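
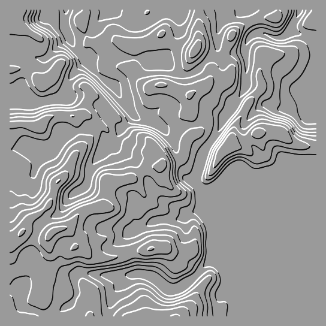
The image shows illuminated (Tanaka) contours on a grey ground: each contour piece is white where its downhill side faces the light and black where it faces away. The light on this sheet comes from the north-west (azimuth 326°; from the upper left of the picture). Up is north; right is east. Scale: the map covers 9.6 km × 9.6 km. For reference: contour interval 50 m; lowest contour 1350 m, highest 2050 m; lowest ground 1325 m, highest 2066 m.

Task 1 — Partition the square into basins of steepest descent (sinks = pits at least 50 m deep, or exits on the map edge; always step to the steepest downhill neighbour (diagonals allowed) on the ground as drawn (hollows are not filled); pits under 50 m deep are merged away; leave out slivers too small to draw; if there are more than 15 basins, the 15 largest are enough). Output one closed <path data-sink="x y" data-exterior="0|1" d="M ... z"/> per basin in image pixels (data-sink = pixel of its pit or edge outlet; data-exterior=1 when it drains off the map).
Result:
<path data-sink="299 10" data-exterior="1" d="M316 10l-117 0-1 34-11 24 5 23-3 4 0 17 7 23-8 4-4 17-3 3-18 6-4-12-8-10-4-4-17-7-44-45-22-3-11-8-11 7-12-12-10-2 11-17 7-5 2-8-17-10-13-2 0 289 306 0z"/><path data-sink="66 10" data-exterior="1" d="M86 10l-76 0 0 16 13 3 17 10-2 8-7 5-6 12-6 4 11 3 12 12 11-7 11 8 22 3 44 45 17 7 4 4 8 10 4 12 18-6 3-3 4-17 8-4-7-23 0-17 3-4-5-19 2-12 5-8-22-9-10-9-11 7-19 4-14-4-14 2-13-1-6-6-4-13 5-10z"/><path data-sink="112 10" data-exterior="1" d="M199 10l-112 0-6 13 4 13 6 6 13 1 14-2 14 4 19-4 11-7 10 9 23 8 4-11z"/>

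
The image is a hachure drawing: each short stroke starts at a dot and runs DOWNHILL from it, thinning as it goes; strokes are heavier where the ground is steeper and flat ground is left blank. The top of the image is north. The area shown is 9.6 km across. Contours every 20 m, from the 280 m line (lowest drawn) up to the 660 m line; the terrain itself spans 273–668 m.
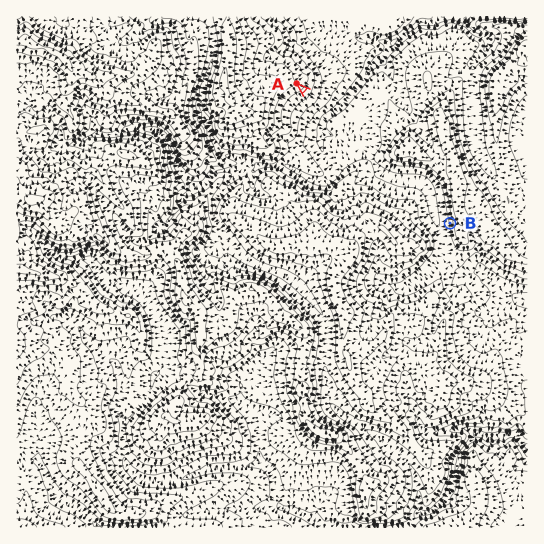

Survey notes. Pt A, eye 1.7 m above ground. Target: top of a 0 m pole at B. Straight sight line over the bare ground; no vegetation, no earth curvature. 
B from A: yes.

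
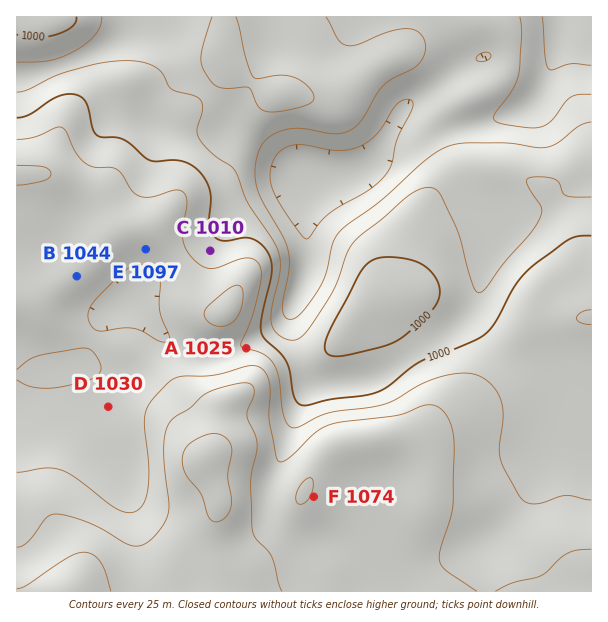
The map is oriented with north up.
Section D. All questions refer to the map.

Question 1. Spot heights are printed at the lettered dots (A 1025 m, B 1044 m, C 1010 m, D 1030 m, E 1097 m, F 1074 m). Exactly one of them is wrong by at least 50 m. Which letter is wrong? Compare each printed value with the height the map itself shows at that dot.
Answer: E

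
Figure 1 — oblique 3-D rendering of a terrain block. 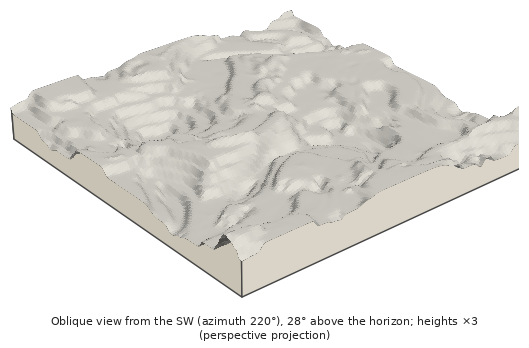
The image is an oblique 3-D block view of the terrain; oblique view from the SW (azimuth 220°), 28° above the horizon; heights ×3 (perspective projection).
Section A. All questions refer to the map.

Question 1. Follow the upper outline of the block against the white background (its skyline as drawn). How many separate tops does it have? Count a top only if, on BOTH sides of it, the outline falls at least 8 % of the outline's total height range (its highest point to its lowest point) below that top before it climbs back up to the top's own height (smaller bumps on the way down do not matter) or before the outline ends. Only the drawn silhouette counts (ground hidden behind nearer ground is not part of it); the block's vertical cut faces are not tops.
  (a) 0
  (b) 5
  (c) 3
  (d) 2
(d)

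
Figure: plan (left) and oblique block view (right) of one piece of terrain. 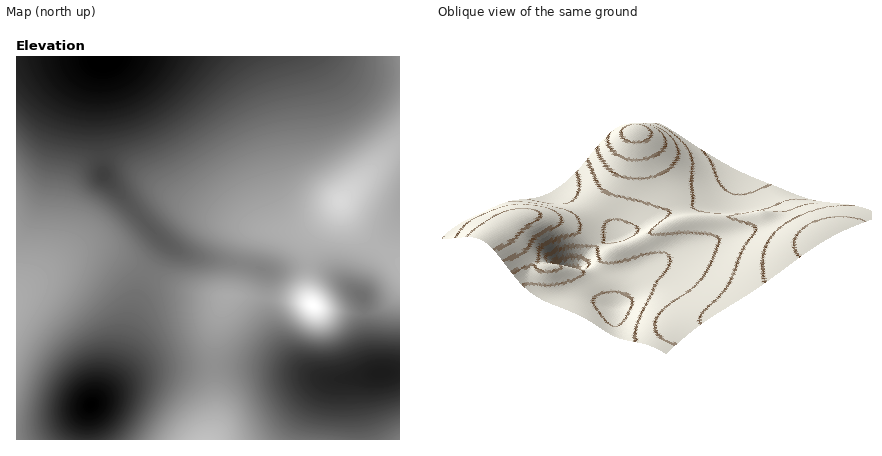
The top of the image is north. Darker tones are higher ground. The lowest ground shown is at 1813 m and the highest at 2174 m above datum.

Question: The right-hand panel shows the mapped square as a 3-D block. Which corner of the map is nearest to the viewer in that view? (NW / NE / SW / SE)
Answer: NE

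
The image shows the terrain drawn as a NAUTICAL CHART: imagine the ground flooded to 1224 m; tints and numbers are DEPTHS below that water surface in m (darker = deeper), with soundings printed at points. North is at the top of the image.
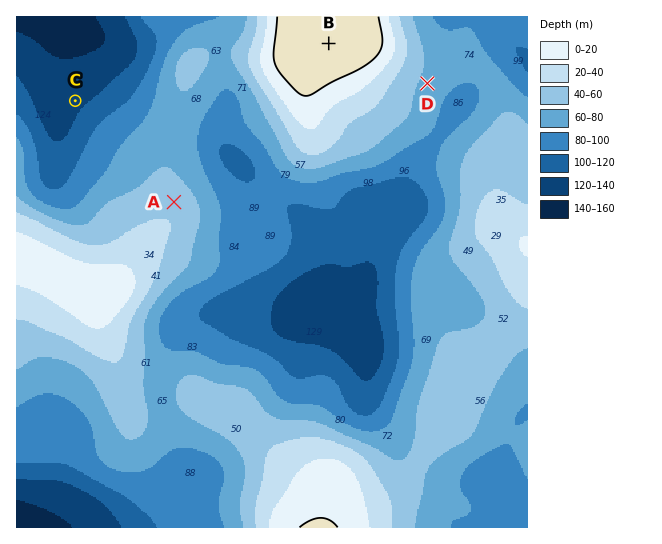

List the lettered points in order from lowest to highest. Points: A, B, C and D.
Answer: C D A B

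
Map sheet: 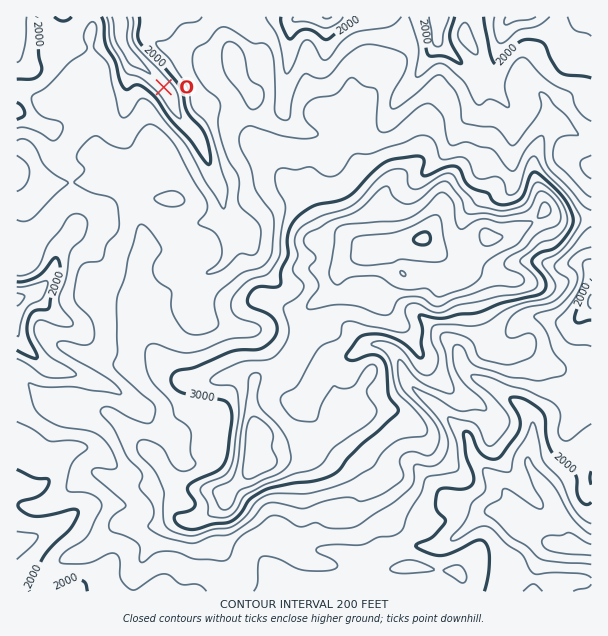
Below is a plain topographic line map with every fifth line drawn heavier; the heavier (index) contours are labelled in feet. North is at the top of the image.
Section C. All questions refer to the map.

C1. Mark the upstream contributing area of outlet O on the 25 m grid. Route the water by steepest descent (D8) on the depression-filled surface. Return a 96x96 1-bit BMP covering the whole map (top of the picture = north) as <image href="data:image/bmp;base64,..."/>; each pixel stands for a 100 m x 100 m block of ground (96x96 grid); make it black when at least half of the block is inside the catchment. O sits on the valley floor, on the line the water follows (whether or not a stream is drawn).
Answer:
<image width="96" height="96" href="data:image/bmp;base64,Qk2+BAAAAAAAAD4AAAAoAAAAYAAAAGAAAAABAAEAAAAAAIAEAAATCwAAEwsAAAIAAAAAAAAA////AAAAAAAAAAAAAAAAAAAAAAAAAAAAAAAAAAAAAAAAAAAAAAAAAAAAAAAAAAAAAAAAAAAAAAAAAAAAAAAAAAAAAAAAAAAAAAAAAAAAAAAAAAAAAAAAAAAAAAAAAAAAAAAAAAAAAAAAAAAAAAAAAAAAAAAAAAAAAAAAAAAAAAAAAAAAAAAAAAAAAAAAAAAAAAAAAAAAAAAAAAAAAAAAAAAAAAAAAAAAAAAAAAAAAAAAAAAAAAAAAAAAAAAAAAAAAAAAAAAAAAAAAAAAAAAAAAAAAAAAAAAAAAAAAAAAAAAAAAAAAAAAAAAAAAAAAAAAAAAAAAAAAAAAAAAAAAAAAAAAAAAAAAAAAAAAAAAAAAAAAAAAAAAAAAAAAAAAAAAAAAAAAAAAAAAAAAAAAAAAAAAAAAAAAAAAAAAAAAAAAAAAAAAAAAAAAAAAAAAAAAAAAAAAAAAAAAAAAAAAAAAAAAAAAAAAAAAAAAAAAAAAAAAAAAAAAAAAAAAAAAAAAAAAAAAAAAAAAAAAAAAAAAAAAAAAAAAAAAAAAAAAAAAAAAAAAAAAAAAAAAAAAAAAAAAPwQAAAAAAAAAAAAAf/8AAAAAAAAAAAAA///AAAAAAAAAAAAB///gAAAAAAAAAAAD///wAAAAAAAAAAAH///4AAAAAAAAAAAP///4AAAAAAAAAAAP///8AAAAAAAAAAAP///8AAAAAAAAAAAf///8AAAAAAAAAAAf///8AAAAAAAAAAAf///8AAAAAAAAAAAf///+AAAAAAAAAAAf////AAAAAAAAAAAf////wAAAAAAAAAA/////4AAAAAAAAAA/////8AAAAAAAAAA/////8AAAAAAAAAA/////8AAAAAAAAAAf////+AAAAAAAAAAf/////AAAAAAAAAAf/////wAAAAAAAAAf/////gAAAAAAAAAf/////AAAAAAAAAAf////+AAAAAAAAAAf////4AAAAAAAAAAf////wAAAAAAAAAAf////gAAAAAAAAAAf////AAAAAAAAAAAf///+AAAAAAAAAAAP///8AAAAAAAAAAAB///4AAAAAAAAAAAB///wAAAAAAAAAAAB///gAAAAAAAAAAAB///gAAAAAAAAAAAB///AAAAAAAAAAAAB//+AAAAAAAAAAAAD//8AAAAAAAAAAAAD//4AAAAAAAAAAAAH//wAAAAAAAAAAAAH//gAAAAAAAAAAAAP//gAAAAAAAAAAAAP//gAAAAAAAAAAAAP//gAAAAAAAAAAAAP//gAAAAAAAAAAAAP//gAAAAAAAAAAAAP//wAAAAAAAAAAAAH//wAAAAAAAAAAAAD//gAAAAAAAAAAAAB//AAAAAAAAAAAAAA/+AAAAAAAAAAAAAAf+AAAAAAAAAAAAAAACAAAAAAAAAAAAAAAAAAAAAAAAAAAAAAAAAAAAAAAAAAAAAAAAAAAAAAAAAAAAAAAAAAAAAAAAAAAAAAAAAAAAAAAAAAAAAAAAAAAAAAAAAAAAAAAAAAAAAAAAAAAAAAAAAAAAAAAAAA="/>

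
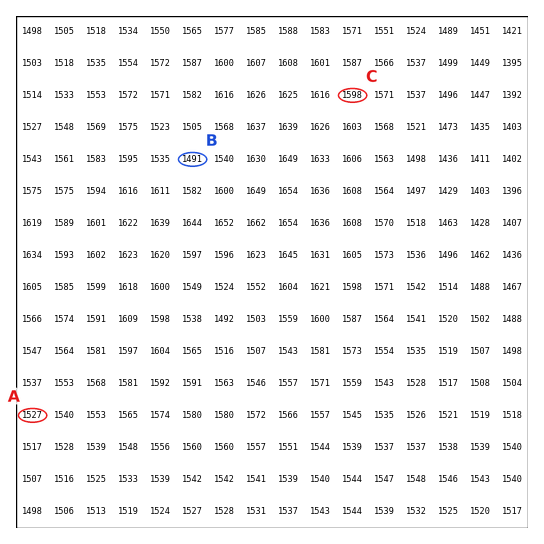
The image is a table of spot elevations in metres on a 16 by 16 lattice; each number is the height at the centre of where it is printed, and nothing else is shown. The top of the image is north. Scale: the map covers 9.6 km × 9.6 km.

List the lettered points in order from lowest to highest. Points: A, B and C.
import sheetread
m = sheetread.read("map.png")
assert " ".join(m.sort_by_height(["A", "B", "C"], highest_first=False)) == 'B A C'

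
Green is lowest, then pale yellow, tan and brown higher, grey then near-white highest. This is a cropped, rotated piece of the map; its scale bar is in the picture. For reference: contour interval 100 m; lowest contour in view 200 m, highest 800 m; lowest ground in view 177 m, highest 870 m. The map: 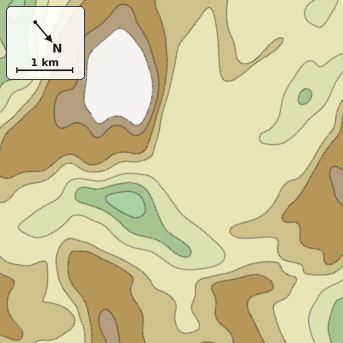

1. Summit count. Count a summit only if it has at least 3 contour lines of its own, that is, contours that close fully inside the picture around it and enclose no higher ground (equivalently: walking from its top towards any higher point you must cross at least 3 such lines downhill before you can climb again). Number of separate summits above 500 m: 0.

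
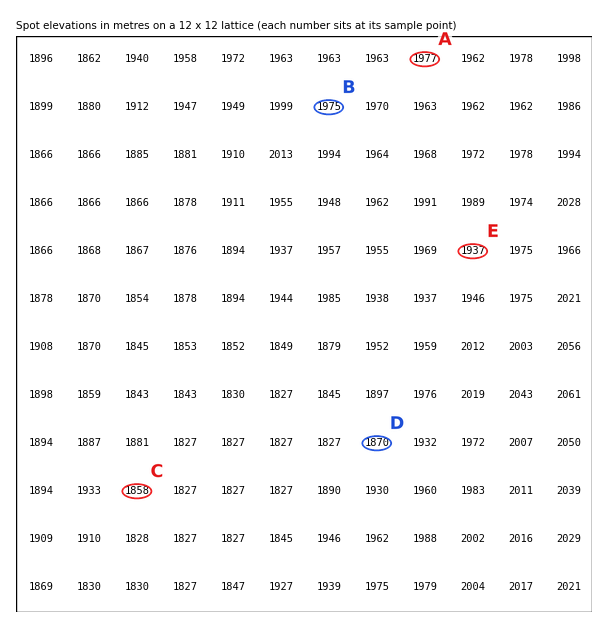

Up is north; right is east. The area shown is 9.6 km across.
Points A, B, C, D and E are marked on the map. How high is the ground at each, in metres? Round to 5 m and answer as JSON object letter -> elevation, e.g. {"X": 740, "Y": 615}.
{"A": 1975, "B": 1975, "C": 1860, "D": 1870, "E": 1935}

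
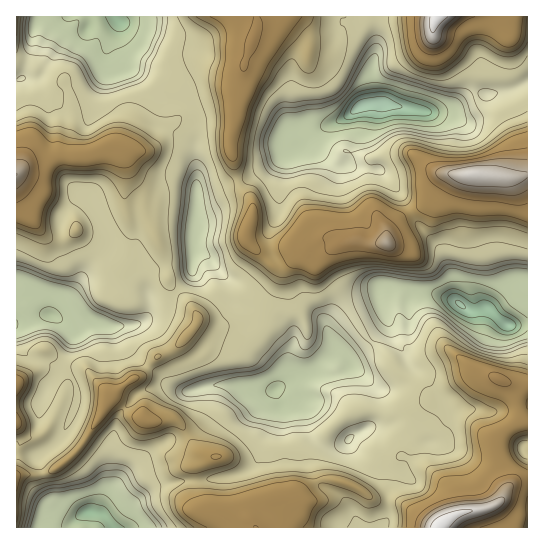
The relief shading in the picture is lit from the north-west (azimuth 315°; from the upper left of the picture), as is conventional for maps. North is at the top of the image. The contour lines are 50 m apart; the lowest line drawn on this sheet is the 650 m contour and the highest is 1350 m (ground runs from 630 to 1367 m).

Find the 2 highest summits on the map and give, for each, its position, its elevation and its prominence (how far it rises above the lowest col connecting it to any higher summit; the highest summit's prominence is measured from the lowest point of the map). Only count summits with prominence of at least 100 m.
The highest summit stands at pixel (473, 174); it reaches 1343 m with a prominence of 346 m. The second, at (387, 243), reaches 1290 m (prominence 156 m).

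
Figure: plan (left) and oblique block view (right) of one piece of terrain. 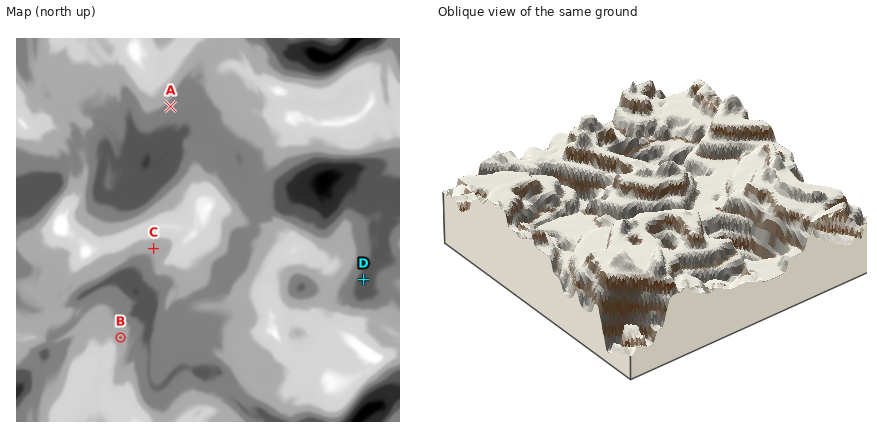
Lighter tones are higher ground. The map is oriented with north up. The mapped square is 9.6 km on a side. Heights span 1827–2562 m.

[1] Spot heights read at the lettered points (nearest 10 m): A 2200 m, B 2320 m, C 2310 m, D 2080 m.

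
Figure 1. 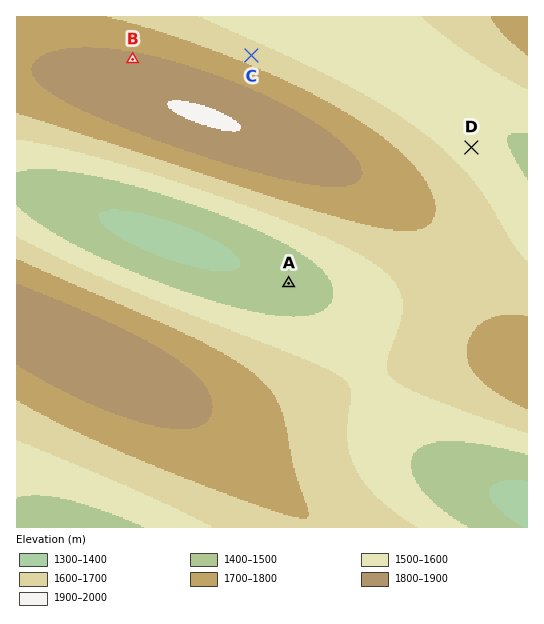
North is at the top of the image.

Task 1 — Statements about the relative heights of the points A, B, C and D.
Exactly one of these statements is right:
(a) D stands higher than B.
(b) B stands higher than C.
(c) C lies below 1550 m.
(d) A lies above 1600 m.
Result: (b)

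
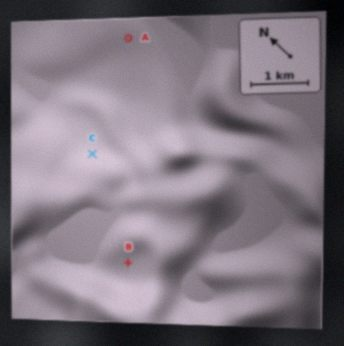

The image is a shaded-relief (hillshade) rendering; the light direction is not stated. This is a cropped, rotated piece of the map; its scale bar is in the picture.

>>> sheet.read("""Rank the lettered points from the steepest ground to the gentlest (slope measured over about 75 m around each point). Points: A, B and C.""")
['C', 'B', 'A']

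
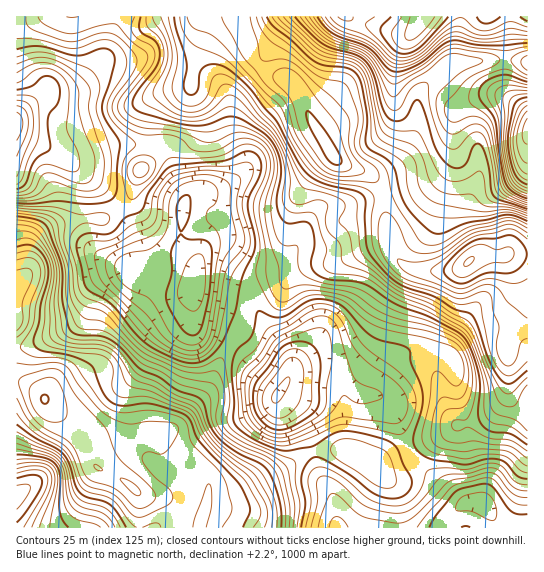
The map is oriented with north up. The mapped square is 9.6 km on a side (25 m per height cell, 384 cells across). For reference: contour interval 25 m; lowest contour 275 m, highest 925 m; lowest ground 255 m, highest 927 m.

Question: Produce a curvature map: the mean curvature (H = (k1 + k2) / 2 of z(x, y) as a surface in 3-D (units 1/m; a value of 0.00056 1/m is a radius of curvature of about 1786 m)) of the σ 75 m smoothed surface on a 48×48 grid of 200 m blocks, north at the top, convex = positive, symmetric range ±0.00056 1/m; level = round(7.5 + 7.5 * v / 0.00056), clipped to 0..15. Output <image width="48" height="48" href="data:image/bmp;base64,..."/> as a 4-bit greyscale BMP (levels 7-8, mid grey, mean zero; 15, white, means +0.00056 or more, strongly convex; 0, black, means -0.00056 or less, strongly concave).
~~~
<image width="48" height="48" href="data:image/bmp;base64,Qk32BAAAAAAAAHYAAAAoAAAAMAAAADAAAAABAAQAAAAAAIAEAAATCwAAEwsAABAAAAAAAAAAAAAAABEREQAiIiIAMzMzAERERABVVVUAZmZmAHd3dwCIiIgAmZmZAKqqqgC7u7sAzMzMAN3d3QDu7u4A////AGipiGQ2u2V1m4eZnKhlRFd2Z4hkSKhmh1aZmYVGvIZle5iazaiHU1d2aJhlNHVFh0Roq6dGv9qmW6ebu5iYZFaIq7qIUTMlmCAUndqJ77mWSririIdmQ0aKzMuZYSEWqSAAbf3N2mV1SsvLiZdSEkecy6qHZmMFu1AAPf26hUaGa+ypq6mENZq8yWZVabYTm3UgbeqHVWiIndp4vJm5i926uERoeshUaHiIrLmHZ3iZvaZnmGjMvey6uFesupiXR4nNy6mHd4ibulNGYyarq8upl1m7y4i4aYrcqaqZmarf5xAlUQFYiah2ZEia3Ym5e4vqiaqIm83v5yRmMAI0V3VFUzaL2mnKmn3rmahUWaqYmIqnECVCSIVWZDSLpEnLuJ3smIczWKhDac2mICVlepdmVEWLgSertqvMp2ZWd5hVeMx0QyNWm6d2VWebcBWcx5i9x2erhnqYmcxldzE2iZdmZ4mbYAa/+XaM2pz+loqXZ913qUAleIZniZiZMAjv60VHmb78dnZSAq2aykE2d3eJmGZmACv+uUQzI2moZUQyAH2qyVRWZWipdUQyAF3rl6dlISWIZFVEIG26qIdlQ1iHZmUzRXy4h9qIZEi5ZXdmQX26h6pjIUeIiHZWq4qoeJl3ZWvJVndmQny5ZsxzEkeZh2VXu2WZiJqGQ1mWRXdlIXy4R96VNFd3VWZmmlBIiK3IUjVkRYl0EGy4WMyXiYZUSKqYrZIWh7/7dEVTJZuWIGu5iama3rhTfv/t7+dYh8/9dlZSJZqXQWupmYeKzbl2z/3M7/ubub/6RDNDNXd3UVlmeJdoiIma7pZmj/6r253FEROHVnZXdFdCWchVZlaL63UyOP+77K22NFjLd5hWmHcya8lCenVq24dTJK29/d7aia3reLpUipZFi7lSjaZq65dmVWZ+/rqqmbzKm8lBaoRYqqqFaXV62nZnhlI7+1NXiZiIvJYhWXR6qb7XIiJIuWVnd3U2hgFZl0NGqmQhJERXiK22IjI4uVVmZ5uEESfMgyNGz8YyEBMzNYl2eamsuGZmZp7nAGvZQkVX//lWZEZSAVeJz//+uJl2VH/5AIulRVVXvuqsy6pzADeqz/uJmauGVH/5AImGZlZ3VERYrMpiADm73rUUd5mGVa/3AGiYh2d1RDECWJljEmzcy5dDRnmWRr/3ADeqh2ZmiYZVZ3dlZ4vduZu2JGq2Na/6IBa6d3ac25isynVWmonNqJznEmzFE4zbYjaXaIi//am+/ZVFimfch4vnAH6zJXiHU3d0V2V6ztu97ZQjinnad4zXAZ6lZ2UyI6hBNmVVacu8ymIlrM7peL/4E6/Jh2QhN3UQR4dlNWmrqEJb3N/Yeu/5NJ3uuIh1fWQ0eYZVQxSKp1Wdt5y3eu/6QTfP/u/8z5dnmXQiRAF6mHedlouneKzZMABu///9vpiJu4QjeTKLqHecqLyodlVkIAAZ7HV4iKmqu6h4rZaMuXecqZqYYgARIzAFqTAWlomqqqmXabiLyGi8l2d3UANmeGIUmmInpg=="/>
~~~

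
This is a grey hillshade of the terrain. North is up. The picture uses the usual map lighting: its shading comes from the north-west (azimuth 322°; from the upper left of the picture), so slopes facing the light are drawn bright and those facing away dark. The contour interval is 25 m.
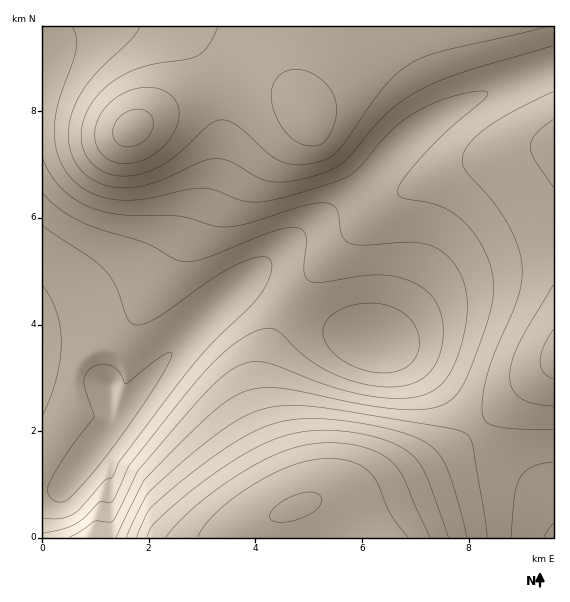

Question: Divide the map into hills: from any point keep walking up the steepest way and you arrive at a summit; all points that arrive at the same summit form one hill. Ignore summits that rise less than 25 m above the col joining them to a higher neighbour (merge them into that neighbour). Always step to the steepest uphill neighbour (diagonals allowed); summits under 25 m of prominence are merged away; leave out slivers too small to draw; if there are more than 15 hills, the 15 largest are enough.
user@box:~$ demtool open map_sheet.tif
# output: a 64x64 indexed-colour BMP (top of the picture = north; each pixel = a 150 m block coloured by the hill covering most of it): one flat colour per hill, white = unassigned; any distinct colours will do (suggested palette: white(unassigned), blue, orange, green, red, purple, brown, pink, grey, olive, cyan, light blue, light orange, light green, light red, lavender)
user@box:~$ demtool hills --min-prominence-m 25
<image width="64" height="64" href="data:image/bmp;base64,Qk12CAAAAAAAAHYAAAAoAAAAQAAAAEAAAAABAAQAAAAAAAAIAAATCwAAEwsAABAAAAAAAAAA////ALR3HwAOf/8ALKAsACgn1gC9Z5QAS1aMAMJ34wB/f38AIr28AM++FwDox64AeLv/AIrfmACWmP8A1bDFABEREREREREREREREREREREREREREREREREREREREREREREREREREREREREREREREREREREREREREREREREREREREREREREREREREREREREREREREREREREREREREREREREREREREREREREREREREREREREREREREREREREREREREREREREREREREREREREREREREREREREREREREREREREREREREREREREREREREREREREREREREREREREREREREhEREREREREREREREREREREREREREREREREREREREREiEREREREREREREREREREREREREREREREREREREREREiIREREREREREREREREREREREREREREREREREREREREiIhEREREREREREREREREREREREREREREREREREREREiIiERERERERERERERERERERERERERERERERERERERIiIiIRERERERERERERERERERERERERERERERERERERIiIiIhERERERERERERERERERERERERERERERERERERIiIiIiEREREREREREREREREREREREREREREREREREREiIiIiIREREREREREREREREREREREREREREREREREREiIiIiIhEREREREREREREREREREREREREREREREREREiIiIiIiERERERMxEREREREREREREREREREREREREREiIiIiIiIREREREzEREREREREREREREREREREREREREiIiIiIiIhERERETMxEREREREREREREREREREREREREiIiIiIiIiEREREzMzMREREREREREREREREREREREREiIiIiIiIiIRMzMzMzMzEREREREREREREREREREREREiIiIiIiIiIjMzMzMzMzMxEREREREREREREREREREREiIiIiIiIiIiMzMzMzMzMzMREREREREREREREREREREiIiIiIiIiIiIzMzMzMzMzMxERERERERERERERERERIiIiIiIiIiIiIjMzMzMzMzMzMRERERERERERERERESIiIiIiIiIiIiIiMzMzMzMzMzMzERERERERERERESIiIiIiIiIiIiIiIiIzMzMzMzMzMzMxEREREREREREiIiIiIiIiIiIiIiIiIjMzMzMzMzMzMzMRERERERERIiIiIiIiIiIiIiIiIiIiMzMzMzMzMzMzMzERERERESIiIiIiIiIiIiIiIiIiIiIzMzMzMzMzMzMzMxEREREiIiIiIiIiIiIiIiIiIiIiIjMzMzMzMzMzMzMzRBEREiIiIiIiIiIiIiIiIiIiIiIiMzMzMzMzMzMzMzREQRIiIiIiIiIiIiIiIiIiIiIiIiIzMzMzMzMzMzMzREREIiIiIiIiIiIiIiIiIiIiIiIiIjMzMzMzMzMzMzNERERCIiIiIiIiIiIiIiIiIiIiIiIiMzMzMzMzMzMzNEREREQiIiIiIiIiIiIiIiIiIiIiIiIzMzMzMzMzMzM0REREREIiIiIiIiIiIiIiIiIiIiIiIjMzMzMzMzMzMzRERERERCIiIiIiIiIiIiIiIiIiIiIiMzMzMzMzMzMzM0RERERERCIiIiIiIiIiIiIiIiIiIiIzMzMzMzMzMzMzREREREREQiIiIiIiIiIiIiIiIiIiIjMzMzMzMzMzMzNEREREREREIiIiIiIiIiIiIiIiIiIiMzMzMzMzMzMzMzREREREREREIiIiIiIiIiIiIiIiIiIzMzMzMzMzMzMzNERERERERERCIiIiIiIiIiIiIiIiIjMzMzMzMzMzMzM0REREREREREQiIiIiIiIiIiIiIiIiMzMzMzMzMzMzMzNEREREREREREQiIiIiIiIiIiIiIiIzMzMzMzMzMzMzM0REREREREREREIiIiIiIiIiIiIiIjMzMzMzMzMzMzMzRERERERERERERCIiIiIiIiIiIiIiMzMzMzMzMzMzMzNEREREREREREREIiIiIiIiIiIiIiIzMzMzMzMzMzMzM0RERERERERERERCIiIiIiIiIiIiIjMzMzMzMzMzMzMzREREREREREREREQiIiIiIiIiIiIiMzMzMzMzMzMzMzNEREREREREREREREIiIiIiIiIiIiIzMzMzMzMzMzMzM0REREREREREREREREIiIiIiIiIiIjMzMzMzMzMzMzMzRERERERERERERERERCIiIiIiIiIiMzMzMzMzMzMzMzNEREREREREREREREREQiIiIiIiIiIzMzMzMzMzMzMzM0REREREREREREREREREMiIiIiIiIjMzMzMzMzMzMzMzREREREREREREREREREQzMiIiIiIiMzMzMzMzMzMzMzNEREREREREREREREREQzMzMiIiIiIzMzMzMzMzMzMzM0RERERERERERERERERDMzMzMyIiIjMzMzMzMzMzMzM0RERERERERERERERERDMzMzMzMyIiMzMzMzMzMzMzMzREREREREREREREREREMzMzMzMzMzIzMzMzMzMzMzMzREREREREREREREREREMzMzMzMzMzMzMzMzMzMzMzMzNEREREREREREREREREQzMzMzMzMzMzMzMzMzMzMzMzNERERERERERERERERERDMzMzMzMzMzMzMzMzMzMzMzNERERERERERERERERERDMzMzMzMzMzMzMzMzMzMzMzNEREREREREREREREREREMzMzMzMzMzMz"/>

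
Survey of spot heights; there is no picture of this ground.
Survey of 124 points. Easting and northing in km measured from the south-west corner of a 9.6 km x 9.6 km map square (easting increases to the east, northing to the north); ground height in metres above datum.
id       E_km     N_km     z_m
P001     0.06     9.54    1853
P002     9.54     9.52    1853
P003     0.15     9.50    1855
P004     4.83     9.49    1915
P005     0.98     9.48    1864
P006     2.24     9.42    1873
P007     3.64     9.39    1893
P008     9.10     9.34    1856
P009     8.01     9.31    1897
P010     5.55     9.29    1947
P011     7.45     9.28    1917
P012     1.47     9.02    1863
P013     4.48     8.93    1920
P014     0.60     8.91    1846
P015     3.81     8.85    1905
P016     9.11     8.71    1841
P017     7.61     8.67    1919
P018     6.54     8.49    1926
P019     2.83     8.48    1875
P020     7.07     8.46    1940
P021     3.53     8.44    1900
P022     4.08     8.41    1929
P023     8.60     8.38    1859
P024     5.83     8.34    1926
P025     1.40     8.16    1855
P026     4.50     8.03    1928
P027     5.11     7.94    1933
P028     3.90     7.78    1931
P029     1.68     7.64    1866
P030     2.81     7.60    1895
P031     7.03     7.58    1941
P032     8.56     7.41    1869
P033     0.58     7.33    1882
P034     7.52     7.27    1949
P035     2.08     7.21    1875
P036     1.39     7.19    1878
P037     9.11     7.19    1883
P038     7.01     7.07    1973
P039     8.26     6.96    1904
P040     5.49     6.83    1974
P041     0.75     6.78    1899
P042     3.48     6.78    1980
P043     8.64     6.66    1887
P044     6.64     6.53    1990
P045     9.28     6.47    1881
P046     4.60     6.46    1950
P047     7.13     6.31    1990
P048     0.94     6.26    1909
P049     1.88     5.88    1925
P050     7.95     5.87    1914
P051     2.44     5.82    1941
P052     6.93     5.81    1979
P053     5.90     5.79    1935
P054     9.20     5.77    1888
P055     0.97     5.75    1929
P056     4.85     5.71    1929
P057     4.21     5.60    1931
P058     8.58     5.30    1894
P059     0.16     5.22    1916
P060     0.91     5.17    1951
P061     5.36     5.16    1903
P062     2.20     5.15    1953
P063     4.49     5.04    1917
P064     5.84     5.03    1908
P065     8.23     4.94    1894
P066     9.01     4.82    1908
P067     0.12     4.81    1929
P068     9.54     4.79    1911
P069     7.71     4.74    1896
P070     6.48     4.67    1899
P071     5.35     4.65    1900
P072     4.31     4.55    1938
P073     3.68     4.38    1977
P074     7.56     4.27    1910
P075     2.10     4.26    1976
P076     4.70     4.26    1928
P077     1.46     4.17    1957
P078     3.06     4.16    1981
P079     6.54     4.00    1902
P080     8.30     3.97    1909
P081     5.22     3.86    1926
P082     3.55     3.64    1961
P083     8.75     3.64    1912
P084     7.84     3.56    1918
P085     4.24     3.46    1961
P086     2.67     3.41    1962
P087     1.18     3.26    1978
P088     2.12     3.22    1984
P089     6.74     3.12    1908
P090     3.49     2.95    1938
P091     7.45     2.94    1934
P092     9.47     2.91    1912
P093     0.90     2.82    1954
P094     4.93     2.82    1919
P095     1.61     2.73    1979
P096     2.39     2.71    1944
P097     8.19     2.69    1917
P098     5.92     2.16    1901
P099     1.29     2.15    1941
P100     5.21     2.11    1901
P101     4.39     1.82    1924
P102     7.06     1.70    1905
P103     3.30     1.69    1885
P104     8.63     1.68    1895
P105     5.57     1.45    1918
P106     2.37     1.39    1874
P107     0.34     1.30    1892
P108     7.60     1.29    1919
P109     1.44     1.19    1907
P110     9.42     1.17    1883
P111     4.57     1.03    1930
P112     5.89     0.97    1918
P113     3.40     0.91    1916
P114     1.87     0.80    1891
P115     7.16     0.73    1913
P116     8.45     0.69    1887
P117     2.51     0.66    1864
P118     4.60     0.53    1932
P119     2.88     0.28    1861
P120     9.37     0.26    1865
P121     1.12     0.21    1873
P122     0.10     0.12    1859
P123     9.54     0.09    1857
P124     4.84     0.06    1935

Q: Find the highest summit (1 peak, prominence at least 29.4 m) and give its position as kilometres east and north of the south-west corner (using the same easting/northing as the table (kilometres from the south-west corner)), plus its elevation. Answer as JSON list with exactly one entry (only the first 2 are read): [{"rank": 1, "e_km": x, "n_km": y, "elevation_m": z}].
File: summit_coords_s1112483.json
[{"rank": 1, "e_km": 6.91, "n_km": 6.31, "elevation_m": 1994}]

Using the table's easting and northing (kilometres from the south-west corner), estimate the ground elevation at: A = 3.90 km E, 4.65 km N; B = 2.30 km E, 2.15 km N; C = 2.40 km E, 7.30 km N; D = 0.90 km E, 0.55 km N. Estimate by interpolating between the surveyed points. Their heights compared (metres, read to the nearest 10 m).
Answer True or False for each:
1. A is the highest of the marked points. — True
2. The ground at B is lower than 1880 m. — False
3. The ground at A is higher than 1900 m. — True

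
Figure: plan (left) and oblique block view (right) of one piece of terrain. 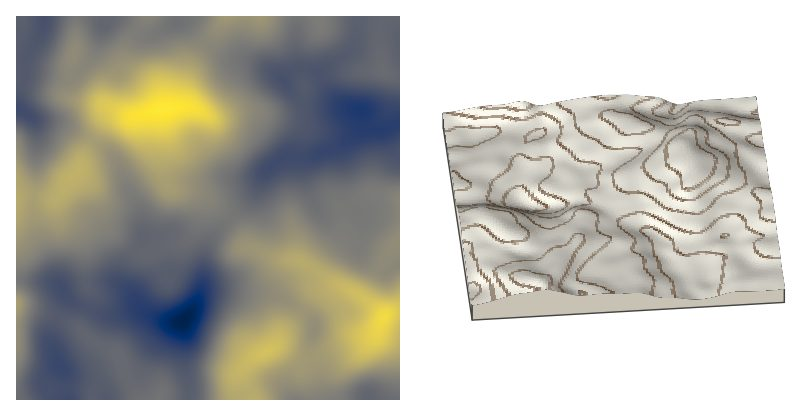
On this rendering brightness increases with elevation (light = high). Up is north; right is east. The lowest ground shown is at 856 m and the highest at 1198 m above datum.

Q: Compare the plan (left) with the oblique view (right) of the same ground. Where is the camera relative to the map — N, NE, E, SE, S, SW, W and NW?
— E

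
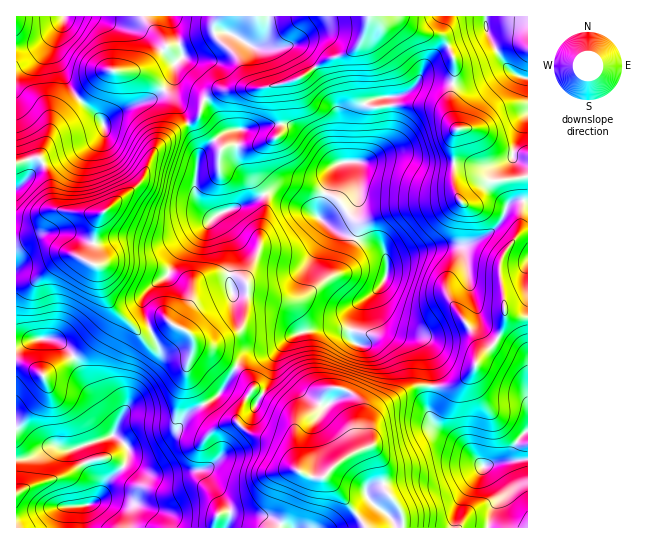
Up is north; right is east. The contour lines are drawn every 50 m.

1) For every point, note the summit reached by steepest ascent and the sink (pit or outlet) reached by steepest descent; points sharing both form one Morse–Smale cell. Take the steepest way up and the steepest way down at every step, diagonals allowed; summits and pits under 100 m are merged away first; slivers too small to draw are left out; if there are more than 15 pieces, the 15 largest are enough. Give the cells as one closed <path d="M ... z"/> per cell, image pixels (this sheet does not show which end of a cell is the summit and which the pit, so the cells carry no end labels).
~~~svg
<path d="M287 124l-14 0-44 7-14 8-16 17-2-13-8-17-3-2-16 11-15 15-15 33-41 34-4 13-4 32 9 8 3 17 9 19 26 26 12-1 19-10 21 12 8 12 12 4 15 12 12 6 9-12 5-3 23-1 20-16 20-6 29-2 9-17 31-27 4-8 0-16-3-8-7-6-35-10-12-7-7-7 11-5 22-17 3-6-3-30-2-2-16 3-4-1-20-22-17-13z"/><path d="M74 255l-11 2-33 26-14 0 1 245 66 0 1-22 10-3 7-8 6-13 20-20 2-9-1-3 9 1 14-4 23-14 13-20 23-12 11-10 15-24-15-8-11-10-12-4-8-12-21-12-19 10-12 1-29-30-6-15-4-20z"/><path d="M170 16l-154 1 1 266 13 0 5-3 34-25 5 0 16 8 9-46 41-34 15-33 22-21 11-6-16-29 3-29 8-10z"/><path d="M521 200l-11 3-3 3-7 17-9 9-16 9-10 4-36 3-38 12-4 6 0 9-4 8-31 27-9 17-29 2-20 6-20 16-23 1-5 3-10 12 12 11 7 13 30 17 7 7 3 18 4-10 20-16 5-13 6-6 11 0 9 4 10 13 0 44 10-2 2-4 0-22 4-10 6-6 31-18 33 0 13-4 14-13 4-11 20-20 8-20-5-56 3-8 17-25 1-21 3-7z"/><path d="M506 313l-3 16-6 10-20 20-4 11-10 10-17 7-33 0-31 18-9 12-2 9 0 20 10 19 3 22 17 24 2 17 50 0 6-26 24-35 26-7 8-19 11-11 0-112-18-2z"/><path d="M431 79l-9 0-16 14-18 5 3 24-2 13-4 8-14 14-6 4-10 1 4 17 0 14-3 6-22 17-11 5 7 7 12 7 37 12 6 7 2 11 7-6 24-8 19-4 28-2 10-4 16-9 9-9 7-17 3-3 14-2 0-19-3-5-27 4-21-2-10 2-8 9-2-53 4-10-2-2-4-15 0-16 2-9z"/><path d="M238 368l-3 1-14 22-7 8-30 18-5 12-5 4-23 14-14 4-9-1 1 3-2 9-20 20-6 13-7 8-10 3-1 12 2 10 129 0 4-13 8-3 20-1 11-4 7-9 11-22 7-4 14-3-4-14-9-10-37-14-9-9 2-11 14-22-5-11z"/><path d="M375 16l-6 1-5 18-4 8-7 8-30 10-28 19-41 9-35 2-13 6-5 8-2 12-11 6 9 20 2 12 16-16 14-8 44-7 14 0 10 4 17 13 20 22 4 1 19-3 3-10 0-37 6-11 13-6 24-2 19-16 31 4 2-22-12-24-24-5-20-12-16 0z"/><path d="M341 388l-11 0-6 6-5 13-20 16-4 10-3-18-7-7-31-19-3 2-12 20-2 11 9 9 37 14 9 10 5 15-7-1-15 7-11 22-7 9-11 4-20 1-8 3-3 6 0 7 188-1-2-16-17-24-3-22-6-15-4-3-12 3 2-3-2-10 0-36-9-9z"/><path d="M369 16l-198 0 12 39-8 10-3 29 15 27 3 2 9-6 5-18 11-7 16-3 23 0 33-6 16-7 26-17 24-8 7-8 4-8z"/><path d="M507 69l-34 15-19 0-2 2-1 24 4 15 2 2-4 10 0 48 2 6 2-5 9-6 11-1 17 2 24-2 10-4 0-12-15-5 0-9 8-24 7-11 0-35z"/><path d="M527 431l-10 10-8 19-26 7-24 35-4 12-1 14 74-1z"/><path d="M485 16l-109 1 7 3 16 0 20 12 24 5 12 24-2 22 12 2 16-4 27-12-21-38z"/><path d="M526 201l-3 2-2 6-1 21-17 25-3 8 4 46 3 6 10 2 11 0 0-114z"/><path d="M527 16l-42 1 2 14 16 31 12 13 11 4 2-1z"/>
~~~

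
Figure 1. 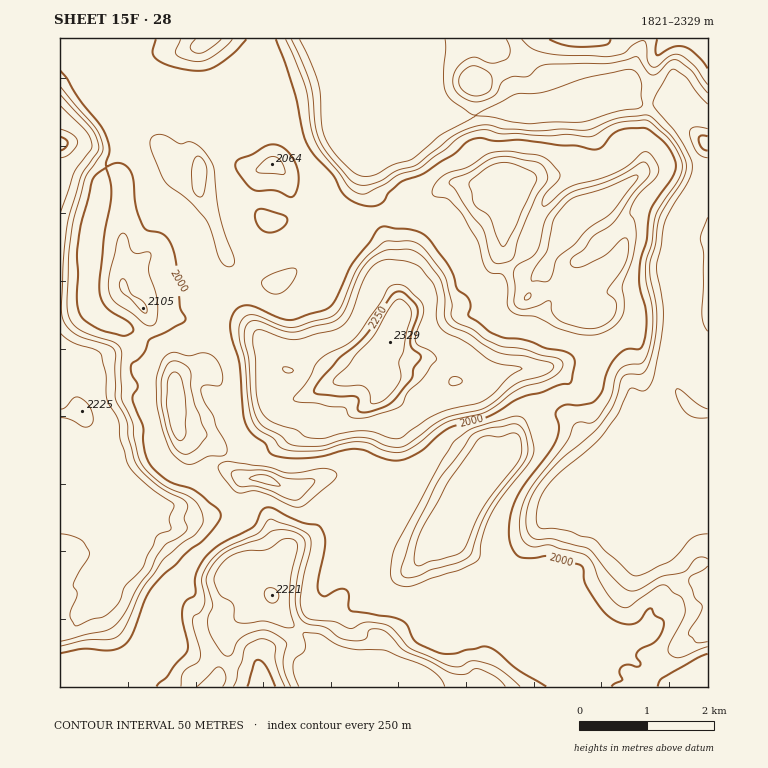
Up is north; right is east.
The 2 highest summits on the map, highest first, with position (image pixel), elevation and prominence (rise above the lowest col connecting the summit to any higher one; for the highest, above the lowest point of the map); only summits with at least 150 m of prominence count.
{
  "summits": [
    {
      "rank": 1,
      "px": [390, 342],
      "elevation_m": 2329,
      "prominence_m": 508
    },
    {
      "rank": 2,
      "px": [272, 595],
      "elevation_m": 2221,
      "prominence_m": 229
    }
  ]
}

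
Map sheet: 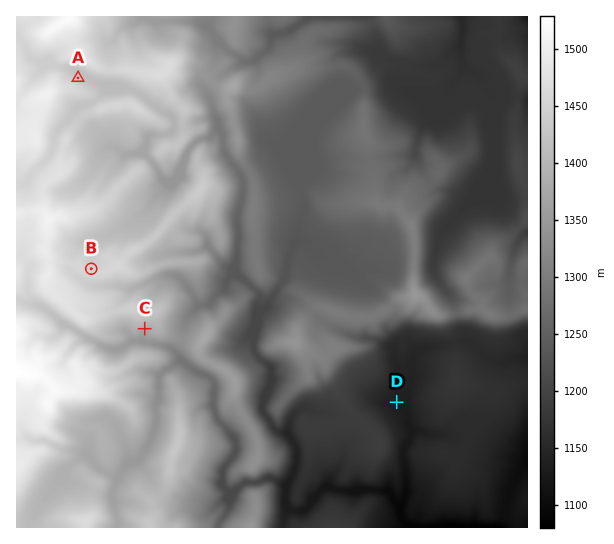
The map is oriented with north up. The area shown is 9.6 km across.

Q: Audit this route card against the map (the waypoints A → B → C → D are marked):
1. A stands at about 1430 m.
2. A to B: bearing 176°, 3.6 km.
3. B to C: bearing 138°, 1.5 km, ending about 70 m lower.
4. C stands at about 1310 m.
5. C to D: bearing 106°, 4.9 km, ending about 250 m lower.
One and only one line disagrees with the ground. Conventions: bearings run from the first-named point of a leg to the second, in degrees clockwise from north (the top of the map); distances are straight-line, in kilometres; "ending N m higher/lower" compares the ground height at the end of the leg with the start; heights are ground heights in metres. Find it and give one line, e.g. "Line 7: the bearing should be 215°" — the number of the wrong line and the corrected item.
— Line 4: the height should be about 1380 m.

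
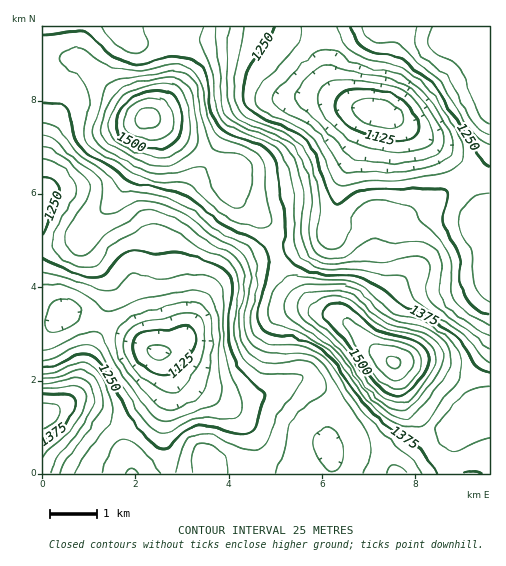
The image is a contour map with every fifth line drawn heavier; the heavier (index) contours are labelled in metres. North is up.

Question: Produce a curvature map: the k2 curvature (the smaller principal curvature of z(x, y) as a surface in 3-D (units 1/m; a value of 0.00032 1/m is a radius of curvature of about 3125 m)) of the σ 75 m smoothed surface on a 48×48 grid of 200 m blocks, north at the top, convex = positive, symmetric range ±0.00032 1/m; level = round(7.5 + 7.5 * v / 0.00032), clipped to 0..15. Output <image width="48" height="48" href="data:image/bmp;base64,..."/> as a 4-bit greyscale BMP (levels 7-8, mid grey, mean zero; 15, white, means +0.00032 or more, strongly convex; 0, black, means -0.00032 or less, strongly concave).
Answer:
<image width="48" height="48" href="data:image/bmp;base64,Qk32BAAAAAAAAHYAAAAoAAAAMAAAADAAAAABAAQAAAAAAIAEAAATCwAAEwsAABAAAAAAAAAAAAAAABEREQAiIiIAMzMzAERERABVVVUAZmZmAHd3dwCIiIgAmZmZAKqqqgC7u7sAzMzMAN3d3QDu7u4A////AFVCM0eIiEEWiJhkRGd3d0RXd2MUVnZlVjRCEjaJlyAnqqhlRWd2dkRWd0I1Znd2VkVTESV4hhA5zKdlRFZ2ZURWdTJWZ4mHVmZkIBNnhRBK3JZURFd3ZUVnUhNWZomYZpmGMRJGdRBJunUyJGiIdlVlIANERHmIdpqoUhJGZBA3dkISRnmYd2VCABRCEkeHd5qphTRWZCEkQyEkZmeYh2QQAUVTABR4h4mal1VnZCIzIhI1VVV4h1EABXh1EAFYiHeKumVnUzNEQzNFQyI2dRAASJmXQAAleGVoq4ZmQzNVVUVVQyESQgADiquqcwACVkNHiYZVQyNVVVVVVEIAAAAnmr3clSESNSJGd3ZUMiNWVERVVmQgAAFnib7+p1QyNCNGZlQyEBI1QzRVZmZBABRniKzsqGVURCJGZDMgAAESIjRnd3ZBATRmd4m7qXZmVSE0QyIQATIQATZ4mZdCJFVmZVaJmYdmVTEjMiIiNVUxADaKq6ZDVmd2VDRVZ3ZVVVMiIjREVndSABR6u6ZFeImXUyEBIzM0RWQyI0Z3Z4hjAAFIqqZXiJvJYgAAARIjRVMiI1eXZnd0IQAVeJdniJzaURMyESM0RDISNFeHVnh2QxADVndmdnu3QjVlMzNERDI0VVVlVol2ZTACRmZVVFh1M0VmZVVERENYd2VEV5l2VUECRWVDMjQzM0V3iJdkNVWKmHVEaIhkREMRNFQyERERJFZ4m7lTNVasuXU0Z4dTNFUhI0QyEAASNEV5q7hCNVe9uWRVVnZDRWdTNFVDEAEjRURGiIZCNle7llVlVlQzRnh1VndlMQFFZmRERVQzRleZdmd1RDM0VoqXd4mGUQBHeIZURDM0VkWIdniGQiNFZ5qYeJmHYgBImph3ZVRERTRnZndkIjVlV5mYd4h3cwA5u5d3iHZVRDNFVWZTI1ZVV5qYZmd4lQAouoZ4iHZmVkMyIjQzRnZURpqYdmaJlgAWmnZoh3ZmZlMgABI0WIZDNYqph2Z5lhAEZ3Zoh2ZmZ0IRERI0eIdSE2q7qXeIljETRWZndlVWZzEkZlRFeIdjEUi8uYmZhUMjRVVWZTMzRUJHmXd3eIiFISWbqZmZdURFZmZVQhABIkJHmHeamJmXQhNpmIiHZlVVZ3ZDEAABI1M1dmesy6qYYxFGd3d2VmZVZ1QhAAAkaFMzRFi93bqoZBASMzMzNFVEQyAAACRoqmVDIke97cupdCAAAAABEiIQAAAAI1eJqXZUIRSM3LqpdUIQAAABIiEAAAASRXeImHdlQhFHupmZhlQyIhEjRDIQASM0RWd4h3dmVCEkeImZhmQzNVVUVUIiNVRFVFVnd3d2ZUMjRmiYdlQzRnh2VUM0Z2RFZURXd3d3dlQyIjVVRFQzVoiHZDNGiWRGiGVWd3iIh2VCAAARI1VEVniHZDRXmnQ2moZndniamGUgAAAAJFZFZ3eIZDNXm4QlnLh3dmaJl1MRIzISRWZVZ3d4ZTNHrJQki7mHdkV3dlMiRmZlZ3ZVZ4dnZUNHmpQTeYh3Zg=="/>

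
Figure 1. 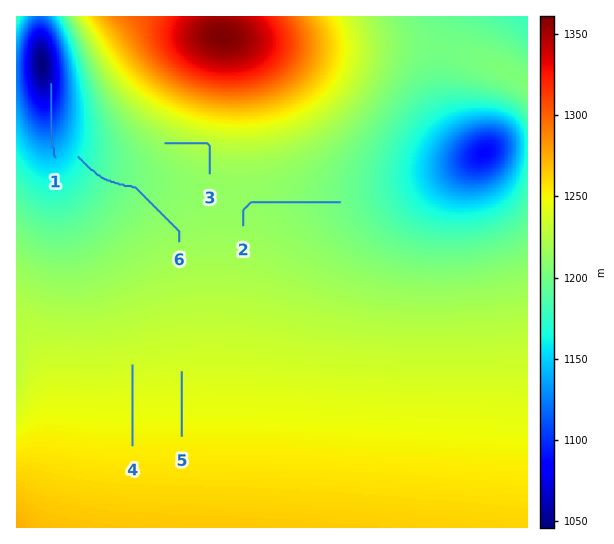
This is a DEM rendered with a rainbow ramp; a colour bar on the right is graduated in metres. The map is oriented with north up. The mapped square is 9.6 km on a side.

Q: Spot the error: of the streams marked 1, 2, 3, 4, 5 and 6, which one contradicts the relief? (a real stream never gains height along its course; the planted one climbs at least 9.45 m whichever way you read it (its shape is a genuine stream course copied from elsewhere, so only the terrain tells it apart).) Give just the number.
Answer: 3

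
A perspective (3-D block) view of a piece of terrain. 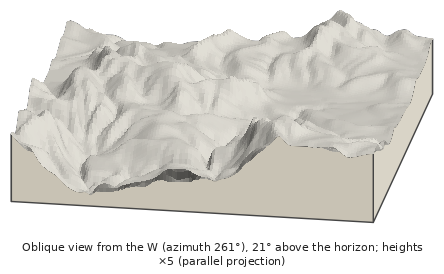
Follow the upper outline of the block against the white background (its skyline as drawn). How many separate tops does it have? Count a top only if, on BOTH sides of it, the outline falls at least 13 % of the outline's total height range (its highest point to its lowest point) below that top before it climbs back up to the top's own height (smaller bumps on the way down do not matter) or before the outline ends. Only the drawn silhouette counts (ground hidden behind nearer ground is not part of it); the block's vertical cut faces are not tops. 2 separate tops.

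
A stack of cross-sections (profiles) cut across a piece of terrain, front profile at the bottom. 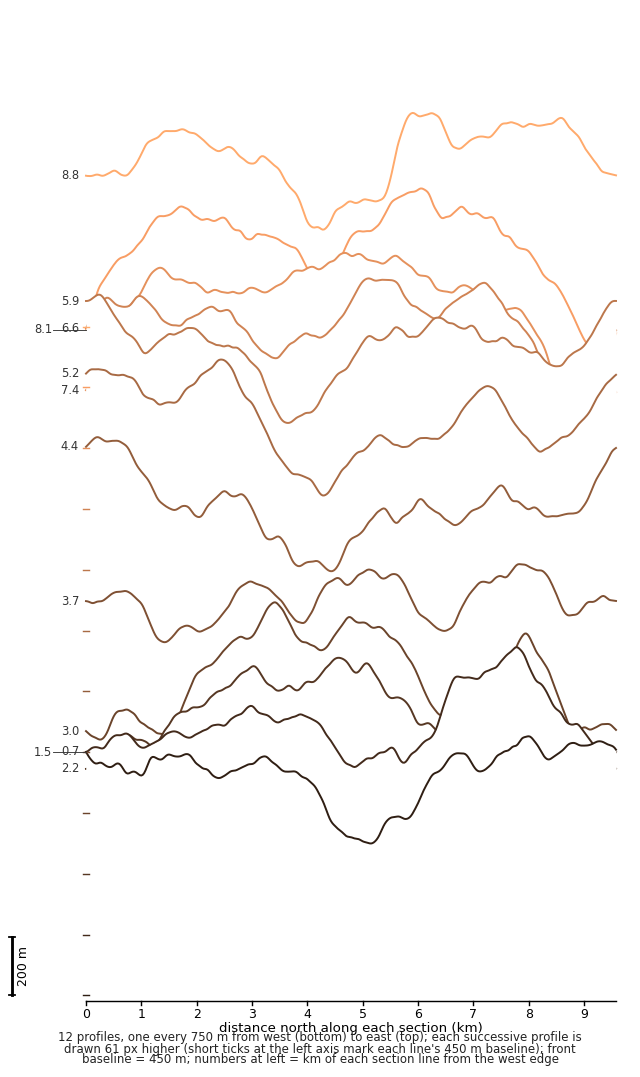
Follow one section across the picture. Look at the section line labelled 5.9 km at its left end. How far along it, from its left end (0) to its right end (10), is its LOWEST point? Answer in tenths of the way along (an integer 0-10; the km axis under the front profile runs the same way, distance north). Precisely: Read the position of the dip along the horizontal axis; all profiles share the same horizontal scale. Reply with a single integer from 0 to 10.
4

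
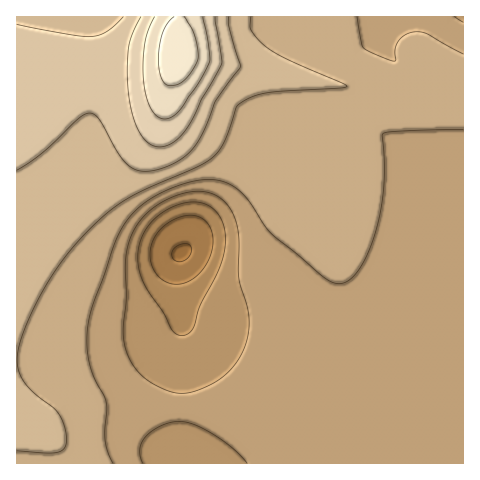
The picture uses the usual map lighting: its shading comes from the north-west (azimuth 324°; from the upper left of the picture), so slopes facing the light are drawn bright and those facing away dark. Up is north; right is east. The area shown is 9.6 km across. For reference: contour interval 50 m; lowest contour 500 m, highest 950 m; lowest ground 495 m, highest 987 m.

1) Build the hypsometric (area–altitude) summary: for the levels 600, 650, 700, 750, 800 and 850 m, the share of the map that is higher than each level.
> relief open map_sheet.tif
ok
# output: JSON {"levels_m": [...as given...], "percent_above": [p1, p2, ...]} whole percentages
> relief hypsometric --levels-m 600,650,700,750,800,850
{"levels_m": [600, 650, 700, 750, 800, 850], "percent_above": [96, 88, 51, 25, 13, 5]}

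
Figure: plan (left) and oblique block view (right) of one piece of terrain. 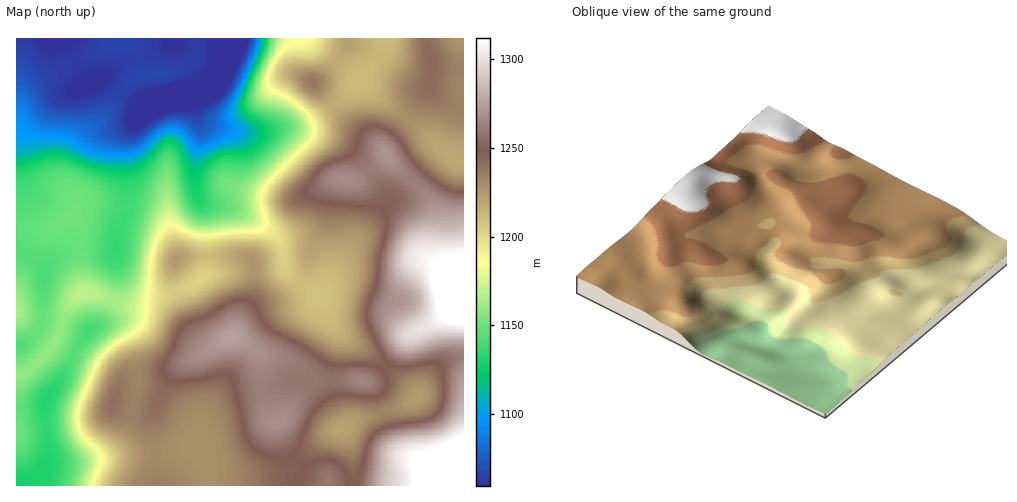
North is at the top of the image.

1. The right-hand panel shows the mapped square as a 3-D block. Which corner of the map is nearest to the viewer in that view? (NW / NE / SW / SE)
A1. NW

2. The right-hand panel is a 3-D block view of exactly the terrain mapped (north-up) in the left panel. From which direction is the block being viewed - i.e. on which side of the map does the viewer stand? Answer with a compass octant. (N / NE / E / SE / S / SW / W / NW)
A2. NW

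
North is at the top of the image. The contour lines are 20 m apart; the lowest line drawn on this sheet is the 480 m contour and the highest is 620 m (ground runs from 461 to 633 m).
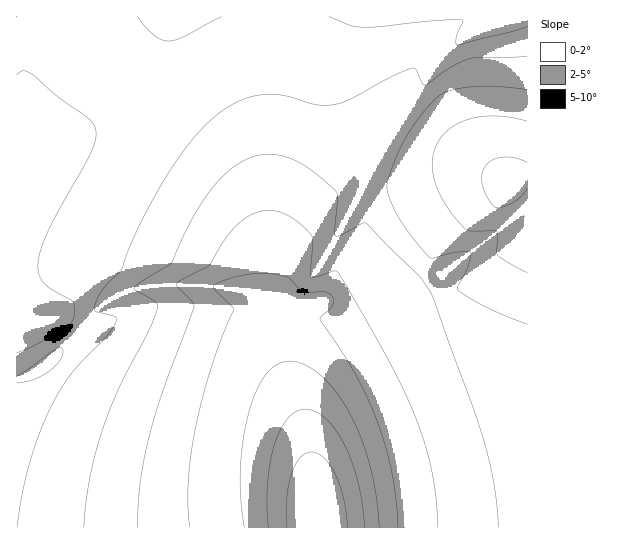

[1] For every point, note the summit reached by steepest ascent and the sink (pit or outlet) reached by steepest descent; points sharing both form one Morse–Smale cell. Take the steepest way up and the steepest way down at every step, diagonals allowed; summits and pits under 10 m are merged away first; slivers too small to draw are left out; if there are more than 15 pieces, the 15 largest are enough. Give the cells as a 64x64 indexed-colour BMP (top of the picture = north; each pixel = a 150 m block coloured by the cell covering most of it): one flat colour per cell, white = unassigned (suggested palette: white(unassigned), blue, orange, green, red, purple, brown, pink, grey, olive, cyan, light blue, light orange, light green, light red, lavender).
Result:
<image width="64" height="64" href="data:image/bmp;base64,Qk12CAAAAAAAAHYAAAAoAAAAQAAAAEAAAAABAAQAAAAAAAAIAAATCwAAEwsAABAAAAAAAAAA////ALR3HwAOf/8ALKAsACgn1gC9Z5QAS1aMAMJ34wB/f38AIr28AM++FwDox64AeLv/AIrfmACWmP8A1bDFABERERERERERERERERERERERERMzMzMzMzMzMzMzMzMzEREREREREREREREREREREREREzMzMzMzMzMzMzMzMzMRERERERERERERERERERERERETMzMzMzMzMzMzMzMzMxERERERERERERERERERERERERMzMzMzMzMzMzMzMzMzEREREREREREREREREREREREREzMzMzMzMzMzMzMzMzMRERERERERERERERERERERERETMzMzMzMzMzMzMzMzMxERERERERERERERERERERERERMzMzMzMzMzMzMzMzMzEREREREREREREREREREREREREzMzMzMzMzMzMzMzMzMRERERERERERERERERERERERETMzMzMzMzMzMzMzMzMxERERERERERERERERERERERERMzMzMzMzMzMzMzMzMzEREREREREREREREREREREREREzMzMzMzMzMzMzMzMzMREREREREREREREREREREREREzMzMzMzMzMzMzMzMzMxERERERERERERERERERERERETMzMzMzMzMzMzMzMzMzERERERERERERERERERERERERMzMzMzMzMzMzMzMzMzMREREREREREREREREREREREREzMzMzMzMzMzMzMzMzMxERERERERERERERERERERERETMzMzMzMzMzMzMzMzMzEREREREREREREREREREREREZMzMzMzMzMzMzMzMzMzMRERERERERERERERERERERERmTMzMzMzMzMzMzMzMzMxERERERERERERERERERERERGZMzMzMzMzMzMzMzMzMzEREREREREREREREREREREREZmTMzMzMzMzMzMzMzMzcRERERERERERERERERERERERmZkzMzMzMzMzMzMzMzdxEREREREREREREREREREREREZmZMzMzMzMzMzMzM3d3ERERERERERERERERERERERERmZmZMzMzMzMzMzM3d3cREREREREREREREREREREREREZmZmTMzMzMzMzM3d3dxERERERERERERERERERERERERGZmZmTMzMzMzM3d3d3ERERERERERERERERERERERERERGZmZmTMzMzMzd3d3cRERERERERERERERERERERERERERGZmZkzMzMzd3d3dxERERERERERERERERERERERERERERmZmZkzMzd3d3d3ERERERERERERERERERERERERERERERmZmZkzd3d3d3cRERERERERERERERERERESERERERERERmZmZmHd3d3dxERERERERERERERERERERIREREREREREZmZmYh3d3d3EREREREREREREREREREREhEREREREREREZmYiId3d3cRERERERERERERERERERESERERERERERERGYiIiHd3dxERERERERERERERERERERIhERERERERERFoiIiIiHd3EREREREREREREREREREREiERERERERERFmaIiIiIh3cRERERERERERERERERERESIhERERERERFmZmiIiIiIdxERERERERERERERERERERIiERERERERFmZmZoiIiIiHERERERERERERERERERERIiIhEREREREWZmZmaIiIiIgREREREREREREREREREREiIiIREREREWZmZmZmiIiIiBERERERERERERERERERESIiIiEREREWZmZmZmZoiIiIERERERERERERERERERESIiIiIhEREWZmZmZmZmZoiIgRERERERERERERERERERIiIiIiIREWZmZmZmZmZmaIiBERERERERERERERERERIiIiIiIiERZmZmZmZmZmZmaIEREREREREREREREREREiIiIiIiIhEWZmZmZmZmZmZEgREREREREREREREREREiIiIiIiIiERZmZmZmZmZmRERBEREREREREREREREREiIiIiIiIiIhEWZmZmZmZkREREEREREREREREREREREiIiIiIiIiIiIRFmZmZmZEREREQREREREREREREREREiIiIiIiIiIiIiEWZmZmRERERERFUREREREREREREREiIiIiIiIiIiIiIRFmZkREREREREVVVVVREREREREREiIiIiIiIiIiIiIiEWZERERERERERVVVVVVVEREREREiIiIiIiIiIiIiIiIhJERERERERERFVVVVVVVRERERIiIiIiIiIiIiIiIiIiIiREREREREREVVVVVVVVVRERIiIiIiIiIiIiIiIiIiIiJERERERERERVVVVVVVVVURIiIiIiIiIiIiIiIiIiIiIiRERERERERFVVVVVVVVVVIiIiIiIiIiIiIiIiIiIiIiJEREREREREVVVVVVVVVaoiIiIiIiIiIiIiIiIiIiIiIiRERERERERVVVVVVVVaqqIiIiIiIiIiIiIiIiIiIiIiIkRERERERFVVVVVVVaqqoiIiIiIiIiIiIiIiIiIiIiIiREREREREVVVVVVVaqqqqIiIiIiIiIiIiIiIiIiIiIiIkRERERERVVVVVWqqqqqoiIiIiIiIiIiIiIiIiIiIiIiJERERERFVVVVVaqqqqqiIiIiIiIiIiIiIiIiIiIiIiIiREREREVVVVVaqqqqqqoiIiIiIiIiIiIiIiIiIiIiIiIiRERERVVVVVqqqqqqqiIiIiIiIiIiIiIiIiIiIiIiIiIiRERFVVVVqqqqqqqqIiIiIiIiIiIiIiIiIiIiIiIiIiIiIk"/>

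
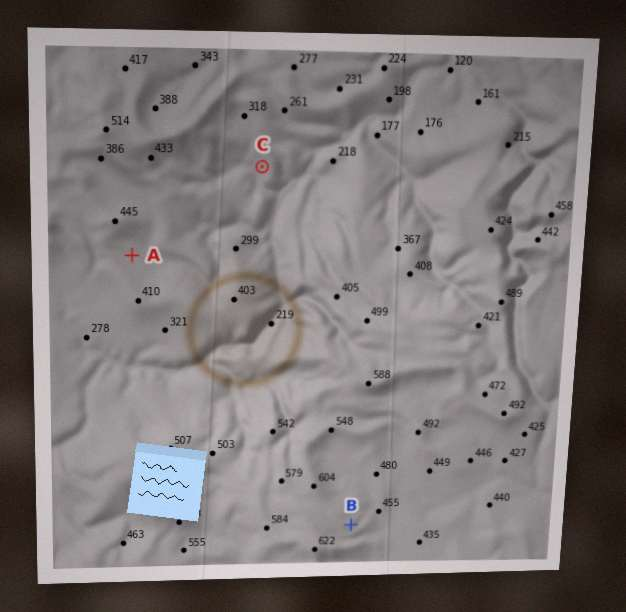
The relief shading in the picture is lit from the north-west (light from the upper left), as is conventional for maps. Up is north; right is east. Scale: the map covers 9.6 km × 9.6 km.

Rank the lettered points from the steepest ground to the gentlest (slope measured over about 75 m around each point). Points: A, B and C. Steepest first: C B A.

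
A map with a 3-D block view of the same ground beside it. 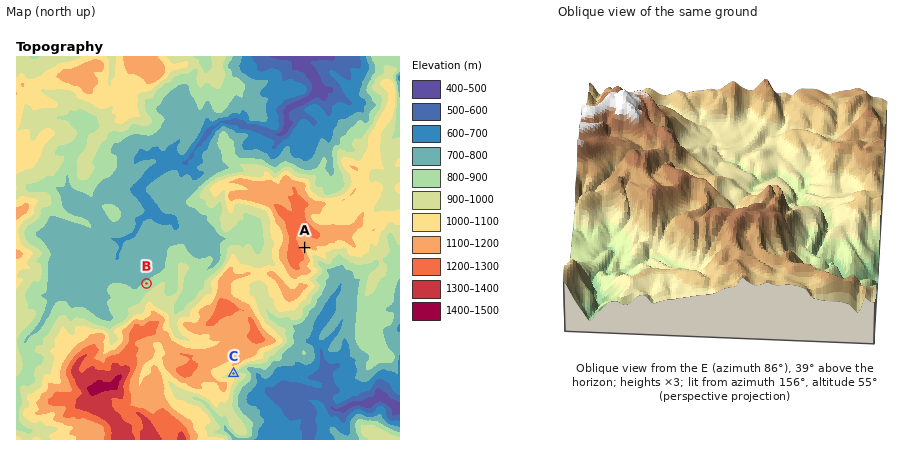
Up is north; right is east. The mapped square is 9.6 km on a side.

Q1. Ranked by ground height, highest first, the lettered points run A C B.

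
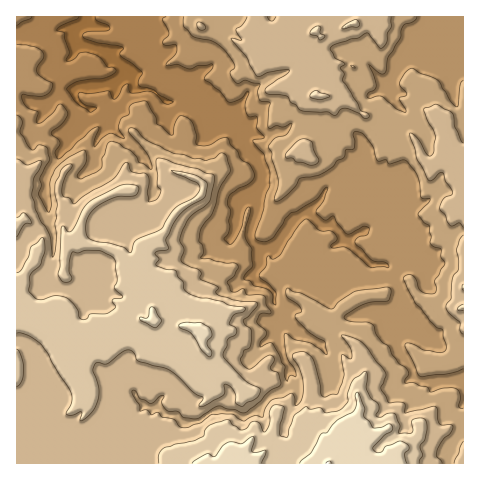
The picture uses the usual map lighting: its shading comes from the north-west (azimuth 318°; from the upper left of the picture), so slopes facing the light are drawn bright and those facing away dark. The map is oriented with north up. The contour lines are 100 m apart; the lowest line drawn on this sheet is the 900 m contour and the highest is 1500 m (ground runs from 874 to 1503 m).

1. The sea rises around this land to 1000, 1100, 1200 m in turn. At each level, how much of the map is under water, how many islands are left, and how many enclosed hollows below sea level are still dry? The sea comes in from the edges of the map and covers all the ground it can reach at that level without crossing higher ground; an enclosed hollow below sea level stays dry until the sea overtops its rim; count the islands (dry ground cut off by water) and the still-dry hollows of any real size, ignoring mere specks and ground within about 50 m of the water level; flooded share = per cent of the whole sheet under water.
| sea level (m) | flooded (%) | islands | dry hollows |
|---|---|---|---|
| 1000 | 12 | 0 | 0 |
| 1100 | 35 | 0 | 0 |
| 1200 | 56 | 0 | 0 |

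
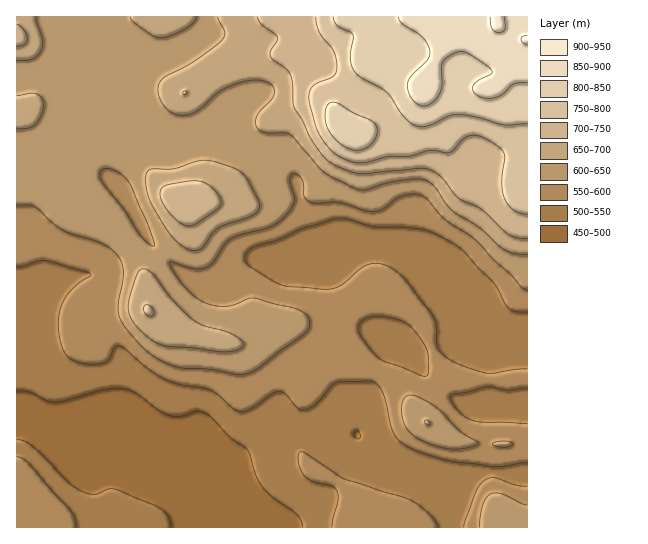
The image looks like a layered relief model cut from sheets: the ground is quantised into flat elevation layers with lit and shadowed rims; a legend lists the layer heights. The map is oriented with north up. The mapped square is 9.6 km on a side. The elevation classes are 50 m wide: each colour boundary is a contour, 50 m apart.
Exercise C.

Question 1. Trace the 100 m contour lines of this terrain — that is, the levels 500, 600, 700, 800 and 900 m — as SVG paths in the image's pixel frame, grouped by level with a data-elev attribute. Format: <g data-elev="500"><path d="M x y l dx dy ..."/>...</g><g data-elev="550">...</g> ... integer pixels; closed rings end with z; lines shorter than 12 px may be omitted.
<g data-elev="500"><path d="M171 527l-2-10-7-7-41-19-11-2-12 5-5 0-15-5-11-8-34-35-8-5-8-2"/><path d="M357 439l-3-5 3-4 2 2 1 5-1 2z"/><path d="M17 391l13 1 16 8 9 2 48-12 19-2 13 5 23 17 12 5 11 1 16-5 8 2 8 6 17 18 17 13 3 5 5 19 7 12 10 11 25 17 4 7 2 6"/></g><g data-elev="600"><path d="M527 505l-5-1-20-10-11 0-4 3-4 6-4 24"/><path d="M448 449l15-1 15-5-19-12-17-19-11-8-16-8-5-1-4 2-4 6 0 10 2 10 5 8 14 10z"/><path d="M496 446l10 1 5-1 2-3-10-2-11 2z"/><path d="M153 246l-12-10-17-26-21-27-4-8 3-5 5-2 8 3 8 5 6 6 20 44 5 17 0 3z"/><path d="M17 205l17 1 28 24 11 4 26 8 16 11 6 8 2 9 0 11-5 25 1 8 3 8 13 17 14 14 16 9 16 6 29 1 28 6 9-1 14-8 41-31 6-6 2-4-1-6-7-8-44-12-8-1-15 7-10 1-11 0-11-4-9-6-9-9-11-14-4-10 0-1 3 0 21 7 11-1 8-5 10-17 7-7 11-4 26-7 11-6 10-9 6-11 0-5-4-15 0-5 3-3 5 1 4 5 3 18 4 3 5 2 25-1 24 8 11 1 9-2 12-10 7-3 12-2 8 1 7 6 14 17 32 21 19 21 18 15 9 11 6 4"/></g><g data-elev="700"><path d="M147 315l6 1 1-3-3-6-5-2-2 2 0 3z"/><path d="M184 225l6 1 5-2 25-18 1-4-2-5-5-7-7-6-8-3-9 0-22 4-7 4-1 8 4 9 10 12z"/><path d="M17 46l7-1 3-6-4-10-6-5"/><path d="M258 17l3 6 16 14 0 4-7 10 1 6 15 12 4 5 2 8 1 20 2 7 7 11 10 21 16 20 15 8 16 5 60-6 11 2 12 8 16 20 24 12 25 24 8 3 12 2"/></g><g data-elev="800"><path d="M354 150l9-1 9-6 5-9-1-8-5-5-17-8-15-9-5-2-4 1-3 3-2 7 0 8 3 8 11 14 7 4z"/><path d="M333 17l4 8 13 7 3 3-3 23 4 13 7 6 26 16 15 21 11 10 6 3 7-1 23-10 9-2 19 3 26 8 24-1"/></g><g data-elev="900"><path d="M527 35l-5 2-1 2 2 4 4 1"/><path d="M490 17l2 12 3 3 4 1 4-2 2-2 0-12"/></g>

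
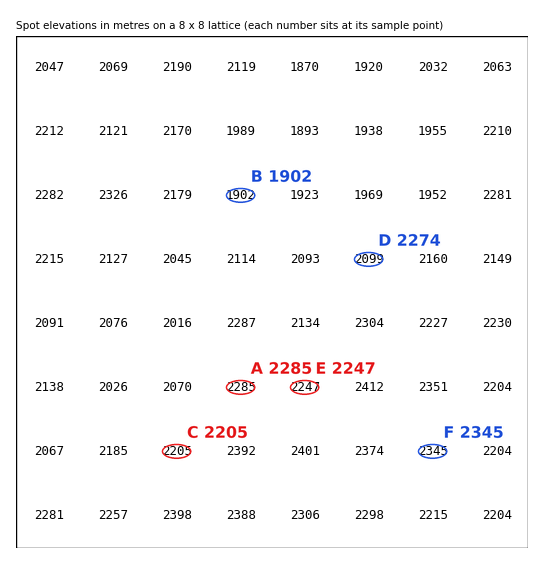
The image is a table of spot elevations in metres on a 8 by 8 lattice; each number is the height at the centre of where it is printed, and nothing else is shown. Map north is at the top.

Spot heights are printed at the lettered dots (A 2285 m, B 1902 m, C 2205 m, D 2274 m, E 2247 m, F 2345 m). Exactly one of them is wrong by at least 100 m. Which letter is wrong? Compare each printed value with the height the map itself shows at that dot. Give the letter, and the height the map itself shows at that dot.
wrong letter D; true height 2099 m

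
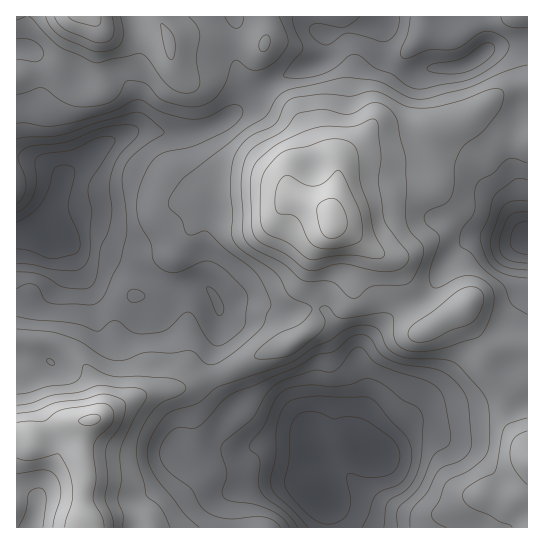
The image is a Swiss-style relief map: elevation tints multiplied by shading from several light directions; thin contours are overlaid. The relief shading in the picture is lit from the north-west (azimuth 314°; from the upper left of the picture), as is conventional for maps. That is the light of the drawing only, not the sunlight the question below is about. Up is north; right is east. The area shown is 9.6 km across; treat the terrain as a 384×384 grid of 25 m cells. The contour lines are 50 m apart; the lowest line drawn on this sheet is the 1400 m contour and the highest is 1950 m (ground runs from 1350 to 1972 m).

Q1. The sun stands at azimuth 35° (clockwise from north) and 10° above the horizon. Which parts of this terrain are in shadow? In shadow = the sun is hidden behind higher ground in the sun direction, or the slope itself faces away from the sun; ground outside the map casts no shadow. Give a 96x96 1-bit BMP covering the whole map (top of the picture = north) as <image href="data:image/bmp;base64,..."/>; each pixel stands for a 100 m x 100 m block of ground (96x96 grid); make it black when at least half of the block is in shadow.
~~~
<image width="96" height="96" href="data:image/bmp;base64,Qk2+BAAAAAAAAD4AAAAoAAAAYAAAAGAAAAABAAEAAAAAAIAEAAATCwAAEwsAAAIAAAAAAAAA////AAAAAAAAAAAAAAAAAAAAAAAAAAAAAAAAAAAAAAAAAAAAAAAAAAAAAAAAAAAAAAAAAAAAAAAAAAAAAAAAAAAAAAAAAAAAAAAAAAAAAAAAAAAAAAAAAAAAAAADAAAAAAAAAAAAAAAHgAAAAAAAAAAAAAAPgAAAAAAAAAAAAAB/gAAAAAAAAAAAAAZ/AAAAAAAAAAAAAAQAAAAAAAAAAAAAAAAAAAAAAAAAAAAAAAAAAAAAAAAAAAPAAAAAAAAAAAAAAAfgAAAAAAAAAAAAAA/AAAAAAAAAAAAAAA/AAAAAAAAAAAAAA8+AAAAAAAAAAAAAA/8AAAAAAAAAAAAAB/8AAAAAAAAAAAAAB/4AAAAAAAAAAAADw/wAAAAAAAAAAAAD+/4AAAAAAAAAAAAD///AAAAAAAAAAAAD///wfAAAAAAAAAPD8P///gAAAAAAAAf44P///AAAAAAAAAf4AP//+AAAAAAAAAP4AP//8AAAAAAAAAH4AP//wAAAAAAAAABwAP//gAAAAAAAAAAAgf//gAAAAAAAAAAAwf//AAAAAAAAAAAAA//4AAAAAAAAAAAAA/8AAAAAAAAAAAAAA/gAAAAAAAAAAAAAA/gAAAAAAAAAAAAAA/AAAAAAAAAAAAAAAcAAAAAAAAAAAQAAAAAAAAAAAAAAB+HgAAAAAAAAAAAAD//wAAAAAAAAAAAAD//8AAAAAAAAAAAAD///AAAAAAAAAAAAD///wAAAAAAAAAAAD///8PgAAAAAAAAAB/////wAAAAAAAAAB/////wAAAAAAAAAB/////AAAAAAAAAAB////+AAAAAAAAAAB////4AAAAAAAAAAA//9/gAAAAAABAAAA//w8AAAAAAADAAAAH+AAAAAAAAAAAOAAD8AAAAAAAAAAAMAAD4AAAAAAAAAAAIAAHwAAAAAAAcAAAAAAHgAAAAAAAcAAAAAAHgAAAAAAAcAAAAAAHgAAAAAAAMAAAAAAHgAAAAAAAAAAAAAADAAAAAAAAAAAAAAABAAAAAAAAAAAAAAAAAAAAAAAAAAAAAAAAAAAAAAAAAAAAAAAAAAAAAAAAABAAAAAAAAAAAAAAAPwAAAAAAAAAAAAAA/8AAAAAAAAAAAAAB//AAAAAAAAAAAAAB//wAAAAAAAAAAAAB//8AAAAAAAAAAAAA///8AAAAAAAAAAAAf///4AAAAAAAAAAAAP//+AAAAAAAAAAAAD///AAAAAAAAAAAAB/f/gAAAAAAAAAAAAOP/wAAAAAAAAAAAAAP/gAAAAAAAAAAAAAH/AAAAAAAAAAAAAADgAAAAAAAAAAAAAABwAAAAAAAAAAAAAAB4AAAAAAAAAAAAeABwAAAAAAAAAAAB/ABwAAAAAAAAAAAP/gAgAAAAAAAAAAAf/8AAAAAAAAABgAA//+AAAAAAAAADwAA//8AAAAAAAAAAAcA//4AAAAAAAAAAAeA//wAAAAAAAAAAAPAf/gAAAAAAAAAAAPgf+AAAAAAAAAAAAH8P4AAAAAAAAAAAABsPgAAAAAAAAAAAAAA="/>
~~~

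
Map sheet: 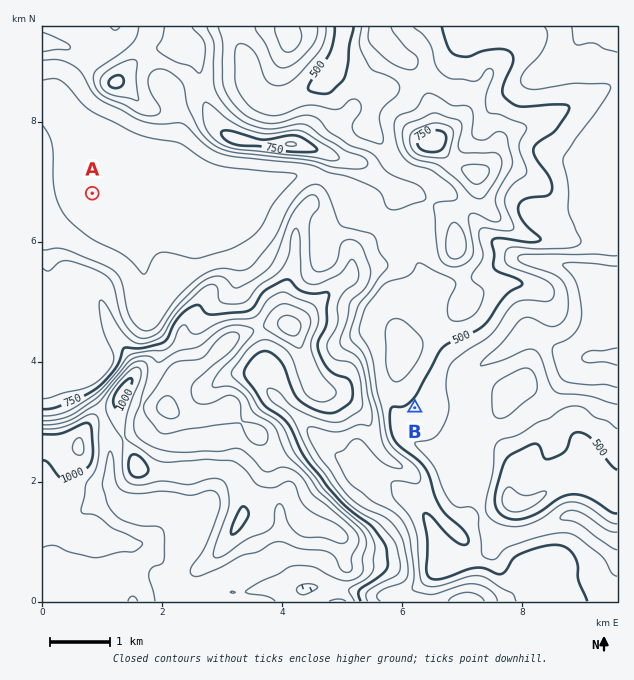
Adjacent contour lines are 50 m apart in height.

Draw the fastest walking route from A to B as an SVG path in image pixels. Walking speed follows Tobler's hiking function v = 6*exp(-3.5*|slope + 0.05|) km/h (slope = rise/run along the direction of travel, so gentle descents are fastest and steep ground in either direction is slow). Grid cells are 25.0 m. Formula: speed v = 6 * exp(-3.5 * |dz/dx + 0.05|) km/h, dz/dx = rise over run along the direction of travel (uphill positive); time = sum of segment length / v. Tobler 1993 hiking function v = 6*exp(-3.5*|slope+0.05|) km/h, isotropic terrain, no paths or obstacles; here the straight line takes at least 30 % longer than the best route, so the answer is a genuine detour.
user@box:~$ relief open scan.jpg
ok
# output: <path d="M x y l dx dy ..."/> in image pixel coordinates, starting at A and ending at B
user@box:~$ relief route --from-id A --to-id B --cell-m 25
<path d="M92 193l162 81 30 0 6 3 9 9 12 6 12 0 6 3 14 27 0 12 3 6 3 3 12 6 6 6 15 30 1 2 2 3 10 10 12 6 5 0 3 2"/>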